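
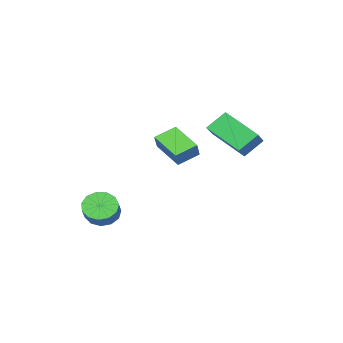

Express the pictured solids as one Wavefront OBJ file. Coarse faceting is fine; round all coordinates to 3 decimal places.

v -0.94 2.14 3.533
v 0.259 2.337 4.307
v -0.537 3.942 2.451
v 0.662 4.138 3.225
v -0.262 1.462 2.655
v 0.937 1.658 3.429
v 0.141 3.263 1.573
v 1.34 3.46 2.347
v -1.147 -1.823 1.113
v -2.023 -1.08 1.633
v -0.372 -0.361 0.331
v -1.248 0.381 0.85
v -0.572 -1.701 1.91
v -1.448 -0.959 2.429
v 0.203 -0.24 1.127
v -0.673 0.503 1.647
v 2.71 -2.901 -2.114
v 3.319 -3.205 -2.687
v 4.22 -2.883 -1.898
v 3.61 -2.579 -1.326
v 3.247 -2.722 -2.801
v 4.148 -2.4 -2.012
v 3.003 -2.296 -2.697
v 3.904 -1.974 -1.908
v 2.667 -2.062 -2.408
v 3.568 -1.74 -1.619
v 2.344 -2.095 -2.026
v 3.245 -1.772 -1.237
v 2.137 -2.383 -1.672
v 3.038 -2.061 -0.883
v 2.112 -2.836 -1.458
v 3.013 -2.514 -0.669
v 2.277 -3.31 -1.453
v 3.178 -2.988 -0.664
v 2.579 -3.654 -1.658
v 3.48 -3.332 -0.869
v 2.922 -3.759 -2.007
v 3.823 -3.436 -1.219
v 3.199 -3.591 -2.391
v 4.1 -3.269 -1.602
f 2 4 1
f 5 2 1
f 1 4 3
f 3 5 1
f 2 8 4
f 6 2 5
f 6 8 2
f 4 8 3
f 7 5 3
f 3 8 7
f 7 6 5
f 8 6 7
f 10 12 9
f 13 10 9
f 9 12 11
f 11 13 9
f 10 16 12
f 14 10 13
f 14 16 10
f 12 16 11
f 15 13 11
f 11 16 15
f 15 14 13
f 16 14 15
f 18 17 21
f 18 21 19
f 19 21 22
f 19 22 20
f 21 17 23
f 21 23 22
f 22 23 24
f 22 24 20
f 23 17 25
f 23 25 24
f 24 25 26
f 24 26 20
f 25 17 27
f 25 27 26
f 26 27 28
f 26 28 20
f 27 17 29
f 27 29 28
f 28 29 30
f 28 30 20
f 29 17 31
f 29 31 30
f 30 31 32
f 30 32 20
f 31 17 33
f 31 33 32
f 32 33 34
f 32 34 20
f 33 17 35
f 33 35 34
f 34 35 36
f 34 36 20
f 35 17 37
f 35 37 36
f 36 37 38
f 36 38 20
f 37 17 39
f 37 39 38
f 38 39 40
f 38 40 20
f 39 17 18
f 39 18 40
f 40 18 19
f 40 19 20



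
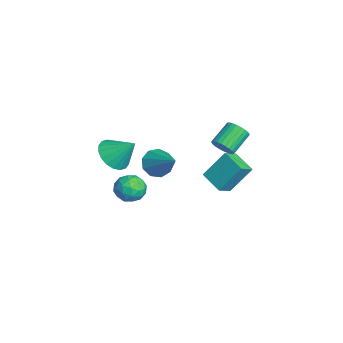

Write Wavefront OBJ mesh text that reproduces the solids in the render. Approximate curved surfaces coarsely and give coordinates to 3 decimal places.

v -2.047 -0.216 -3.356
v -1.602 -0.579 -3.971
v -2.458 -1.441 -2.929
v -2.013 -1.804 -3.544
v -1.617 -1.426 -2.905
v -1.364 -0.668 -3.169
v -2.696 -1.352 -3.731
v -2.443 -0.594 -3.995
v -2.003 -1.281 -4.202
v -1.336 -1.326 -3.692
v -2.724 -0.694 -3.208
v -2.057 -0.739 -2.698
v -1.789 -0.29 -3.701
v -2.271 -1.73 -3.199
v -2.039 -1.508 -2.824
v -1.777 -1.721 -3.185
v -1.649 -0.342 -3.23
v -1.387 -0.556 -3.591
v -1.396 -1.053 -2.965
v -2.673 -1.464 -3.309
v -2.411 -1.678 -3.67
v -2.283 -0.299 -3.715
v -2.021 -0.512 -4.076
v -2.664 -0.967 -3.935
v -1.763 -0.916 -4.198
v -2.004 -1.636 -3.947
v -2.406 -1.37 -4.057
v -2.257 -0.925 -4.212
v -1.371 -0.943 -3.898
v -1.612 -1.663 -3.647
v -1.38 -1.44 -3.272
v -1.23 -0.995 -3.427
v -1.607 -1.355 -4.034
v -2.448 -0.357 -3.253
v -2.689 -1.077 -3.002
v -2.83 -1.025 -3.473
v -2.68 -0.58 -3.628
v -2.056 -0.384 -2.953
v -2.297 -1.104 -2.702
v -1.803 -1.095 -2.688
v -1.654 -0.65 -2.843
v -2.453 -0.665 -2.866
v -1.455 2.371 -2.434
v -1.474 3.417 -1.043
v -1.983 3.009 -2.92
v -2.002 4.054 -1.529
v -0.378 2.946 -2.851
v -0.397 3.991 -1.46
v -0.906 3.583 -3.337
v -0.925 4.629 -1.946
v 0.947 -0.135 0.327
v 1.469 -0.53 -0.134
v 2.333 0.475 1.373
v 1.393 -0.024 -0.328
v 1.108 0.43 -0.216
v 0.748 0.619 0.151
v 0.481 0.455 0.6
v 0.433 0.015 0.921
v 0.625 -0.496 0.965
v 0.968 -0.838 0.71
v 1.301 -0.851 0.276
v -0.308 3.081 0.162
v 0.025 2.942 0.666
v -0.698 3.799 1.381
v -1.032 3.939 0.878
v 0.152 3.126 0.575
v -0.571 3.983 1.29
v 0.21 3.303 0.421
v -0.513 4.16 1.136
v 0.188 3.447 0.227
v -0.535 4.304 0.942
v 0.091 3.535 0.023
v -0.632 4.392 0.739
v -0.067 3.553 -0.159
v -0.79 4.411 0.556
v -0.261 3.5 -0.292
v -0.985 4.357 0.423
v -0.463 3.384 -0.356
v -1.186 4.241 0.359
v -0.642 3.221 -0.341
v -1.365 4.078 0.374
v -0.769 3.037 -0.25
v -1.492 3.894 0.465
v -0.827 2.86 -0.096
v -1.55 3.717 0.619
v -0.805 2.716 0.098
v -1.528 3.573 0.813
v -0.708 2.628 0.301
v -1.431 3.485 1.017
v -0.55 2.609 0.484
v -1.273 3.467 1.199
v -0.355 2.663 0.617
v -1.079 3.52 1.332
v -0.154 2.779 0.681
v -0.877 3.636 1.396
v 2.715 -2.31 2.344
v 3.551 -2.439 2.038
v 3.205 -1.43 3.316
v 3.424 -2.128 1.821
v 3.155 -1.853 1.707
v 2.8 -1.669 1.719
v 2.428 -1.612 1.855
v 2.112 -1.693 2.088
v 1.916 -1.897 2.372
v 1.878 -2.182 2.65
v 2.006 -2.493 2.868
v 2.274 -2.768 2.982
v 2.63 -2.952 2.969
v 3.002 -3.009 2.833
v 3.318 -2.928 2.6
v 3.514 -2.724 2.316
f 1 38 17
f 38 12 41
f 17 41 6
f 38 41 17
f 1 17 13
f 17 6 18
f 13 18 2
f 17 18 13
f 1 13 22
f 13 2 23
f 22 23 8
f 13 23 22
f 1 22 34
f 22 8 37
f 34 37 11
f 22 37 34
f 1 34 38
f 34 11 42
f 38 42 12
f 34 42 38
f 2 18 29
f 18 6 32
f 29 32 10
f 18 32 29
f 6 41 19
f 41 12 40
f 19 40 5
f 41 40 19
f 12 42 39
f 42 11 35
f 39 35 3
f 42 35 39
f 11 37 36
f 37 8 24
f 36 24 7
f 37 24 36
f 8 23 28
f 23 2 25
f 28 25 9
f 23 25 28
f 4 30 16
f 30 10 31
f 16 31 5
f 30 31 16
f 4 16 14
f 16 5 15
f 14 15 3
f 16 15 14
f 4 14 21
f 14 3 20
f 21 20 7
f 14 20 21
f 4 21 26
f 21 7 27
f 26 27 9
f 21 27 26
f 4 26 30
f 26 9 33
f 30 33 10
f 26 33 30
f 5 31 19
f 31 10 32
f 19 32 6
f 31 32 19
f 3 15 39
f 15 5 40
f 39 40 12
f 15 40 39
f 7 20 36
f 20 3 35
f 36 35 11
f 20 35 36
f 9 27 28
f 27 7 24
f 28 24 8
f 27 24 28
f 10 33 29
f 33 9 25
f 29 25 2
f 33 25 29
f 44 46 43
f 47 44 43
f 43 46 45
f 45 47 43
f 44 50 46
f 48 44 47
f 48 50 44
f 46 50 45
f 49 47 45
f 45 50 49
f 49 48 47
f 50 48 49
f 52 51 54
f 52 54 53
f 54 51 55
f 54 55 53
f 55 51 56
f 55 56 53
f 56 51 57
f 56 57 53
f 57 51 58
f 57 58 53
f 58 51 59
f 58 59 53
f 59 51 60
f 59 60 53
f 60 51 61
f 60 61 53
f 61 51 52
f 61 52 53
f 63 62 66
f 63 66 64
f 64 66 67
f 64 67 65
f 66 62 68
f 66 68 67
f 67 68 69
f 67 69 65
f 68 62 70
f 68 70 69
f 69 70 71
f 69 71 65
f 70 62 72
f 70 72 71
f 71 72 73
f 71 73 65
f 72 62 74
f 72 74 73
f 73 74 75
f 73 75 65
f 74 62 76
f 74 76 75
f 75 76 77
f 75 77 65
f 76 62 78
f 76 78 77
f 77 78 79
f 77 79 65
f 78 62 80
f 78 80 79
f 79 80 81
f 79 81 65
f 80 62 82
f 80 82 81
f 81 82 83
f 81 83 65
f 82 62 84
f 82 84 83
f 83 84 85
f 83 85 65
f 84 62 86
f 84 86 85
f 85 86 87
f 85 87 65
f 86 62 88
f 86 88 87
f 87 88 89
f 87 89 65
f 88 62 90
f 88 90 89
f 89 90 91
f 89 91 65
f 90 62 92
f 90 92 91
f 91 92 93
f 91 93 65
f 92 62 94
f 92 94 93
f 93 94 95
f 93 95 65
f 94 62 63
f 94 63 95
f 95 63 64
f 95 64 65
f 97 96 99
f 97 99 98
f 99 96 100
f 99 100 98
f 100 96 101
f 100 101 98
f 101 96 102
f 101 102 98
f 102 96 103
f 102 103 98
f 103 96 104
f 103 104 98
f 104 96 105
f 104 105 98
f 105 96 106
f 105 106 98
f 106 96 107
f 106 107 98
f 107 96 108
f 107 108 98
f 108 96 109
f 108 109 98
f 109 96 110
f 109 110 98
f 110 96 111
f 110 111 98
f 111 96 97
f 111 97 98



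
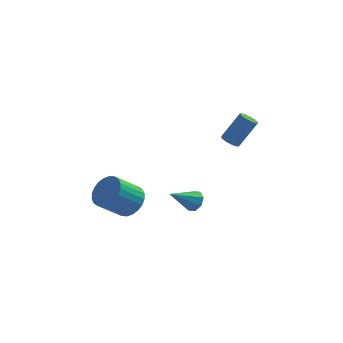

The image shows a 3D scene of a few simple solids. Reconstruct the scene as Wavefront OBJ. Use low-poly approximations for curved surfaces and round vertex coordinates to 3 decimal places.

v -1.453 0.414 0.329
v -1.053 0.955 0.971
v -2.167 0.447 2.093
v -2.567 -0.094 1.451
v -1.298 1.182 0.83
v -2.412 0.675 1.952
v -1.567 1.292 0.613
v -2.681 0.785 1.734
v -1.819 1.268 0.353
v -2.933 0.761 1.474
v -2.015 1.115 0.089
v -3.129 0.608 1.21
v -2.125 0.854 -0.139
v -3.239 0.347 0.983
v -2.133 0.527 -0.295
v -3.247 0.02 0.826
v -2.038 0.182 -0.356
v -3.152 -0.325 0.765
v -1.853 -0.127 -0.313
v -2.967 -0.635 0.809
v -1.608 -0.355 -0.172
v -2.722 -0.862 0.95
v -1.339 -0.465 0.046
v -2.453 -0.972 1.167
v -1.087 -0.441 0.306
v -2.201 -0.948 1.427
v -0.891 -0.288 0.57
v -2.005 -0.795 1.691
v -0.781 -0.027 0.797
v -1.895 -0.534 1.919
v -0.773 0.3 0.954
v -1.887 -0.207 2.075
v -0.868 0.645 1.015
v -1.982 0.138 2.136
v 1.559 -0.477 0.96
v 1.968 -0.693 1.357
v 0.381 -1.023 1.88
v 1.84 -0.255 1.454
v 1.547 0.054 1.261
v 1.261 0.051 0.893
v 1.149 -0.261 0.564
v 1.277 -0.7 0.467
v 1.57 -1.008 0.66
v 1.856 -1.005 1.028
v 3.355 2.954 2.762
v 3.678 3.232 2.465
v 4.589 3.644 3.84
v 4.265 3.366 4.138
v 3.412 3.437 2.58
v 4.322 3.85 3.955
v 3.118 3.417 2.78
v 4.029 3.829 4.155
v 2.936 3.179 2.972
v 3.846 3.592 4.347
v 2.949 2.837 3.066
v 3.86 3.249 4.441
v 3.152 2.549 3.018
v 4.063 2.961 4.393
v 3.45 2.45 2.85
v 4.361 2.863 4.225
v 3.703 2.588 2.641
v 4.614 3 4.017
v 3.793 2.896 2.489
v 4.704 3.308 3.864
f 2 1 5
f 2 5 3
f 3 5 6
f 3 6 4
f 5 1 7
f 5 7 6
f 6 7 8
f 6 8 4
f 7 1 9
f 7 9 8
f 8 9 10
f 8 10 4
f 9 1 11
f 9 11 10
f 10 11 12
f 10 12 4
f 11 1 13
f 11 13 12
f 12 13 14
f 12 14 4
f 13 1 15
f 13 15 14
f 14 15 16
f 14 16 4
f 15 1 17
f 15 17 16
f 16 17 18
f 16 18 4
f 17 1 19
f 17 19 18
f 18 19 20
f 18 20 4
f 19 1 21
f 19 21 20
f 20 21 22
f 20 22 4
f 21 1 23
f 21 23 22
f 22 23 24
f 22 24 4
f 23 1 25
f 23 25 24
f 24 25 26
f 24 26 4
f 25 1 27
f 25 27 26
f 26 27 28
f 26 28 4
f 27 1 29
f 27 29 28
f 28 29 30
f 28 30 4
f 29 1 31
f 29 31 30
f 30 31 32
f 30 32 4
f 31 1 33
f 31 33 32
f 32 33 34
f 32 34 4
f 33 1 2
f 33 2 34
f 34 2 3
f 34 3 4
f 36 35 38
f 36 38 37
f 38 35 39
f 38 39 37
f 39 35 40
f 39 40 37
f 40 35 41
f 40 41 37
f 41 35 42
f 41 42 37
f 42 35 43
f 42 43 37
f 43 35 44
f 43 44 37
f 44 35 36
f 44 36 37
f 46 45 49
f 46 49 47
f 47 49 50
f 47 50 48
f 49 45 51
f 49 51 50
f 50 51 52
f 50 52 48
f 51 45 53
f 51 53 52
f 52 53 54
f 52 54 48
f 53 45 55
f 53 55 54
f 54 55 56
f 54 56 48
f 55 45 57
f 55 57 56
f 56 57 58
f 56 58 48
f 57 45 59
f 57 59 58
f 58 59 60
f 58 60 48
f 59 45 61
f 59 61 60
f 60 61 62
f 60 62 48
f 61 45 63
f 61 63 62
f 62 63 64
f 62 64 48
f 63 45 46
f 63 46 64
f 64 46 47
f 64 47 48



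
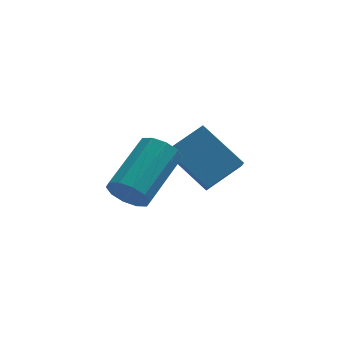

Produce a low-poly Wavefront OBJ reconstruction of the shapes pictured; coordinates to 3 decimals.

v 0.857 -3.532 1.56
v 1.388 -3.656 1.089
v 2.514 -2.172 1.97
v 1.983 -2.048 2.44
v 1.118 -3.347 0.915
v 2.244 -1.864 1.795
v 0.749 -3.11 0.987
v 1.875 -1.626 1.867
v 0.421 -3.033 1.277
v 1.547 -1.55 2.158
v 0.26 -3.147 1.676
v 1.385 -1.664 2.556
v 0.326 -3.408 2.03
v 1.452 -1.924 2.911
v 0.596 -3.716 2.205
v 1.722 -2.233 3.085
v 0.965 -3.954 2.133
v 2.091 -2.47 3.013
v 1.293 -4.03 1.842
v 2.419 -2.547 2.723
v 1.455 -3.916 1.444
v 2.58 -2.433 2.324
v 2.383 -0.155 1.202
v 3.566 0.361 1.907
v 2.424 0.472 0.675
v 3.606 0.988 1.38
v 3.514 -1.188 0.06
v 4.696 -0.672 0.765
v 3.554 -0.561 -0.467
v 4.737 -0.045 0.238
f 2 1 5
f 2 5 3
f 3 5 6
f 3 6 4
f 5 1 7
f 5 7 6
f 6 7 8
f 6 8 4
f 7 1 9
f 7 9 8
f 8 9 10
f 8 10 4
f 9 1 11
f 9 11 10
f 10 11 12
f 10 12 4
f 11 1 13
f 11 13 12
f 12 13 14
f 12 14 4
f 13 1 15
f 13 15 14
f 14 15 16
f 14 16 4
f 15 1 17
f 15 17 16
f 16 17 18
f 16 18 4
f 17 1 19
f 17 19 18
f 18 19 20
f 18 20 4
f 19 1 21
f 19 21 20
f 20 21 22
f 20 22 4
f 21 1 2
f 21 2 22
f 22 2 3
f 22 3 4
f 24 26 23
f 27 24 23
f 23 26 25
f 25 27 23
f 24 30 26
f 28 24 27
f 28 30 24
f 26 30 25
f 29 27 25
f 25 30 29
f 29 28 27
f 30 28 29



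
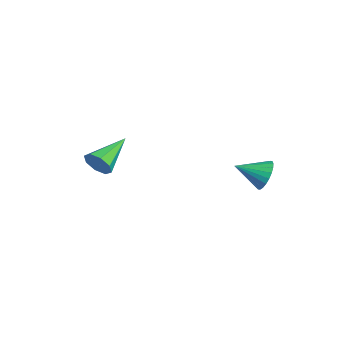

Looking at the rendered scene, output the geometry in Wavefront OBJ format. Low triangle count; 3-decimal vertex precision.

v 1.892 3.885 -1.67
v 2.326 3.59 -2.118
v 1.668 2.795 -1.17
v 2.493 3.649 -1.915
v 2.568 3.744 -1.674
v 2.54 3.86 -1.433
v 2.414 3.98 -1.228
v 2.208 4.086 -1.09
v 1.954 4.161 -1.04
v 1.691 4.194 -1.087
v 1.459 4.18 -1.222
v 1.292 4.121 -1.425
v 1.217 4.026 -1.665
v 1.245 3.91 -1.907
v 1.371 3.79 -2.112
v 1.577 3.684 -2.25
v 1.831 3.609 -2.299
v 2.094 3.576 -2.253
v -2.549 -1.488 -3.17
v -2.186 -1.432 -2.622
v -3.651 -0.212 -2.57
v -2.029 -1.124 -2.99
v -2.177 -1.029 -3.464
v -2.543 -1.203 -3.765
v -2.912 -1.544 -3.718
v -3.069 -1.853 -3.35
v -2.921 -1.948 -2.876
v -2.555 -1.773 -2.575
f 2 1 4
f 2 4 3
f 4 1 5
f 4 5 3
f 5 1 6
f 5 6 3
f 6 1 7
f 6 7 3
f 7 1 8
f 7 8 3
f 8 1 9
f 8 9 3
f 9 1 10
f 9 10 3
f 10 1 11
f 10 11 3
f 11 1 12
f 11 12 3
f 12 1 13
f 12 13 3
f 13 1 14
f 13 14 3
f 14 1 15
f 14 15 3
f 15 1 16
f 15 16 3
f 16 1 17
f 16 17 3
f 17 1 18
f 17 18 3
f 18 1 2
f 18 2 3
f 20 19 22
f 20 22 21
f 22 19 23
f 22 23 21
f 23 19 24
f 23 24 21
f 24 19 25
f 24 25 21
f 25 19 26
f 25 26 21
f 26 19 27
f 26 27 21
f 27 19 28
f 27 28 21
f 28 19 20
f 28 20 21



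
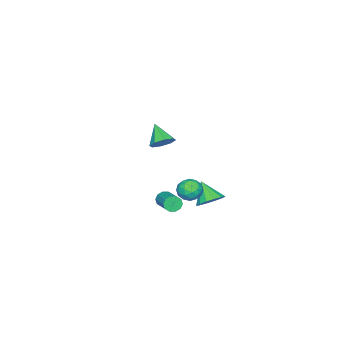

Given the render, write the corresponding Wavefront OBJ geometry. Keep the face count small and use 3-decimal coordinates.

v -0.868 1.259 -3.103
v -0.19 1.271 -3.463
v -0.61 0.129 -2.657
v 0.068 0.141 -3.017
v -0.058 0.608 -2.421
v -0.218 1.307 -2.697
v -0.582 0.093 -3.423
v -0.742 0.792 -3.699
v -0.014 0.551 -3.661
v 0.31 0.869 -3.042
v -1.11 0.531 -3.078
v -0.786 0.849 -2.459
v -0.551 1.364 -3.322
v -0.249 0.036 -2.798
v -0.323 0.31 -2.448
v 0.076 0.318 -2.659
v -0.568 1.385 -2.872
v -0.17 1.392 -3.084
v -0.092 1.003 -2.471
v -0.63 0.008 -3.036
v -0.232 0.015 -3.248
v -0.876 1.082 -3.461
v -0.477 1.09 -3.672
v -0.708 0.397 -3.649
v -0.05 0.948 -3.65
v 0.102 0.284 -3.388
v -0.28 0.256 -3.627
v -0.374 0.666 -3.789
v 0.141 1.135 -3.287
v 0.292 0.471 -3.024
v 0.218 0.745 -2.674
v 0.124 1.156 -2.836
v 0.244 0.712 -3.403
v -1.092 0.929 -3.096
v -0.941 0.265 -2.833
v -0.924 0.244 -3.284
v -1.018 0.655 -3.446
v -0.902 1.116 -2.732
v -0.75 0.452 -2.47
v -0.426 0.734 -2.331
v -0.52 1.144 -2.493
v -1.044 0.688 -2.717
v 0.365 -0.381 -3.765
v 0.654 -0.411 -4.208
v 1.584 0.711 -3.679
v 1.295 0.741 -3.235
v 0.416 -0.191 -4.257
v 1.346 0.931 -3.728
v 0.159 -0.044 -4.118
v 1.089 1.078 -3.588
v -0.019 -0.025 -3.844
v 0.91 1.097 -3.314
v -0.051 -0.142 -3.539
v 0.879 0.98 -3.01
v 0.076 -0.351 -3.321
v 1.006 0.771 -2.792
v 0.314 -0.571 -3.272
v 1.244 0.551 -2.743
v 0.571 -0.718 -3.412
v 1.501 0.404 -2.882
v 0.75 -0.737 -3.686
v 1.679 0.385 -3.156
v 0.781 -0.62 -3.99
v 1.711 0.502 -3.461
v 3.742 1.723 3.004
v 4.286 1.29 2.922
v 3.218 0.897 3.876
v 4.367 1.649 3.31
v 4.082 2.052 3.52
v 3.598 2.261 3.427
v 3.198 2.155 3.086
v 3.117 1.796 2.697
v 3.402 1.393 2.488
v 3.886 1.184 2.581
v -1.47 1.358 -4.302
v -0.765 0.884 -4.43
v -1.87 0.482 -3.258
v -0.645 1.188 -4.129
v -0.747 1.539 -3.873
v -1.042 1.841 -3.733
v -1.452 2.013 -3.745
v -1.867 2.01 -3.906
v -2.176 1.833 -4.173
v -2.295 1.528 -4.475
v -2.194 1.178 -4.73
v -1.898 0.876 -4.871
v -1.488 0.703 -4.859
v -1.073 0.706 -4.698
f 1 38 17
f 38 12 41
f 17 41 6
f 38 41 17
f 1 17 13
f 17 6 18
f 13 18 2
f 17 18 13
f 1 13 22
f 13 2 23
f 22 23 8
f 13 23 22
f 1 22 34
f 22 8 37
f 34 37 11
f 22 37 34
f 1 34 38
f 34 11 42
f 38 42 12
f 34 42 38
f 2 18 29
f 18 6 32
f 29 32 10
f 18 32 29
f 6 41 19
f 41 12 40
f 19 40 5
f 41 40 19
f 12 42 39
f 42 11 35
f 39 35 3
f 42 35 39
f 11 37 36
f 37 8 24
f 36 24 7
f 37 24 36
f 8 23 28
f 23 2 25
f 28 25 9
f 23 25 28
f 4 30 16
f 30 10 31
f 16 31 5
f 30 31 16
f 4 16 14
f 16 5 15
f 14 15 3
f 16 15 14
f 4 14 21
f 14 3 20
f 21 20 7
f 14 20 21
f 4 21 26
f 21 7 27
f 26 27 9
f 21 27 26
f 4 26 30
f 26 9 33
f 30 33 10
f 26 33 30
f 5 31 19
f 31 10 32
f 19 32 6
f 31 32 19
f 3 15 39
f 15 5 40
f 39 40 12
f 15 40 39
f 7 20 36
f 20 3 35
f 36 35 11
f 20 35 36
f 9 27 28
f 27 7 24
f 28 24 8
f 27 24 28
f 10 33 29
f 33 9 25
f 29 25 2
f 33 25 29
f 44 43 47
f 44 47 45
f 45 47 48
f 45 48 46
f 47 43 49
f 47 49 48
f 48 49 50
f 48 50 46
f 49 43 51
f 49 51 50
f 50 51 52
f 50 52 46
f 51 43 53
f 51 53 52
f 52 53 54
f 52 54 46
f 53 43 55
f 53 55 54
f 54 55 56
f 54 56 46
f 55 43 57
f 55 57 56
f 56 57 58
f 56 58 46
f 57 43 59
f 57 59 58
f 58 59 60
f 58 60 46
f 59 43 61
f 59 61 60
f 60 61 62
f 60 62 46
f 61 43 63
f 61 63 62
f 62 63 64
f 62 64 46
f 63 43 44
f 63 44 64
f 64 44 45
f 64 45 46
f 66 65 68
f 66 68 67
f 68 65 69
f 68 69 67
f 69 65 70
f 69 70 67
f 70 65 71
f 70 71 67
f 71 65 72
f 71 72 67
f 72 65 73
f 72 73 67
f 73 65 74
f 73 74 67
f 74 65 66
f 74 66 67
f 76 75 78
f 76 78 77
f 78 75 79
f 78 79 77
f 79 75 80
f 79 80 77
f 80 75 81
f 80 81 77
f 81 75 82
f 81 82 77
f 82 75 83
f 82 83 77
f 83 75 84
f 83 84 77
f 84 75 85
f 84 85 77
f 85 75 86
f 85 86 77
f 86 75 87
f 86 87 77
f 87 75 88
f 87 88 77
f 88 75 76
f 88 76 77



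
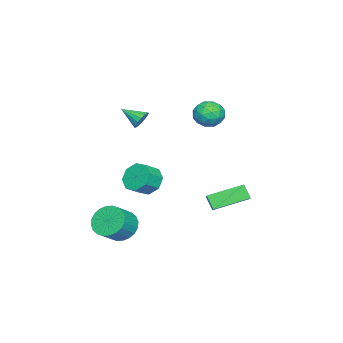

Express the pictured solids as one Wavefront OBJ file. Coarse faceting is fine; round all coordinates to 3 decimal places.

v -0.853 -2.286 2.78
v -0.634 -1.993 3.353
v -0.887 -3.554 3.44
v -0.985 -1.975 3.37
v -1.301 -2.04 3.229
v -1.496 -2.171 2.967
v -1.52 -2.333 2.655
v -1.365 -2.482 2.377
v -1.072 -2.579 2.207
v -0.721 -2.597 2.19
v -0.405 -2.532 2.331
v -0.209 -2.401 2.592
v -0.186 -2.239 2.904
v -0.341 -2.09 3.183
v -0.179 4.073 -0.991
v 0.695 4.461 -0.427
v 0.122 4.585 -1.808
v 0.996 4.973 -1.244
v 1.004 2.347 -1.636
v 1.878 2.735 -1.072
v 1.305 2.859 -2.453
v 2.179 3.247 -1.889
v 3.071 -1.867 -3.778
v 3.754 -1.863 -4.628
v 4.872 -2.189 -3.731
v 4.189 -2.193 -2.882
v 3.773 -1.457 -4.504
v 4.891 -1.782 -3.608
v 3.685 -1.113 -4.27
v 4.803 -1.438 -3.373
v 3.504 -0.884 -3.961
v 4.622 -1.209 -3.064
v 3.257 -0.804 -3.624
v 4.375 -1.13 -2.727
v 2.981 -0.887 -3.311
v 4.099 -1.212 -2.414
v 2.719 -1.119 -3.068
v 3.838 -1.444 -2.172
v 2.511 -1.464 -2.934
v 3.63 -1.79 -2.037
v 2.388 -1.871 -2.929
v 3.506 -2.197 -2.032
v 2.369 -2.278 -3.052
v 3.487 -2.603 -2.156
v 2.457 -2.622 -3.287
v 3.575 -2.947 -2.39
v 2.638 -2.851 -3.596
v 3.756 -3.176 -2.699
v 2.885 -2.93 -3.933
v 4.003 -3.256 -3.036
v 3.161 -2.848 -4.246
v 4.279 -3.173 -3.349
v 3.422 -2.616 -4.488
v 4.541 -2.941 -3.592
v 3.63 -2.27 -4.623
v 4.749 -2.596 -3.726
v -1.055 2.617 3.836
v -0.258 2.032 3.82
v -2.002 1.328 3.8
v -1.205 0.743 3.784
v -1.423 1.259 4.598
v -0.838 2.056 4.621
v -1.422 1.304 2.999
v -0.837 2.101 3.022
v -0.485 1.221 3.303
v -0.486 1.193 4.291
v -1.774 2.167 3.329
v -1.775 2.139 4.317
v -0.574 2.437 3.832
v -1.686 0.923 3.788
v -1.814 1.226 4.267
v -1.346 0.882 4.258
v -0.915 2.451 4.302
v -0.446 2.108 4.293
v -1.131 1.654 4.75
v -1.814 1.252 3.327
v -1.345 0.909 3.318
v -0.914 2.478 3.362
v -0.446 2.134 3.353
v -1.129 1.706 2.87
v -0.239 1.617 3.518
v -0.795 0.86 3.497
v -0.922 1.189 3.036
v -0.579 1.657 3.049
v -0.239 1.601 4.099
v -0.795 0.843 4.077
v -0.924 1.147 4.556
v -0.58 1.615 4.569
v -0.372 1.124 3.795
v -1.465 2.517 3.543
v -2.021 1.759 3.521
v -1.68 1.745 3.051
v -1.336 2.213 3.064
v -1.465 2.5 4.123
v -2.021 1.743 4.102
v -1.681 1.703 4.571
v -1.338 2.171 4.584
v -1.888 2.236 3.825
v -3.393 -2.933 -3.404
v -2.8 -2.063 -3.599
v -1.914 -2.518 -2.93
v -2.507 -3.387 -2.736
v -3.264 -1.983 -2.929
v -2.378 -2.437 -2.26
v -3.804 -2.458 -2.538
v -2.918 -2.913 -1.869
v -4.103 -3.212 -2.654
v -3.217 -3.667 -1.985
v -3.986 -3.802 -3.21
v -3.1 -4.257 -2.541
v -3.522 -3.883 -3.88
v -2.636 -4.337 -3.211
v -2.982 -3.407 -4.271
v -2.096 -3.862 -3.602
v -2.683 -2.653 -4.155
v -1.797 -3.108 -3.486
f 2 1 4
f 2 4 3
f 4 1 5
f 4 5 3
f 5 1 6
f 5 6 3
f 6 1 7
f 6 7 3
f 7 1 8
f 7 8 3
f 8 1 9
f 8 9 3
f 9 1 10
f 9 10 3
f 10 1 11
f 10 11 3
f 11 1 12
f 11 12 3
f 12 1 13
f 12 13 3
f 13 1 14
f 13 14 3
f 14 1 2
f 14 2 3
f 16 18 15
f 19 16 15
f 15 18 17
f 17 19 15
f 16 22 18
f 20 16 19
f 20 22 16
f 18 22 17
f 21 19 17
f 17 22 21
f 21 20 19
f 22 20 21
f 24 23 27
f 24 27 25
f 25 27 28
f 25 28 26
f 27 23 29
f 27 29 28
f 28 29 30
f 28 30 26
f 29 23 31
f 29 31 30
f 30 31 32
f 30 32 26
f 31 23 33
f 31 33 32
f 32 33 34
f 32 34 26
f 33 23 35
f 33 35 34
f 34 35 36
f 34 36 26
f 35 23 37
f 35 37 36
f 36 37 38
f 36 38 26
f 37 23 39
f 37 39 38
f 38 39 40
f 38 40 26
f 39 23 41
f 39 41 40
f 40 41 42
f 40 42 26
f 41 23 43
f 41 43 42
f 42 43 44
f 42 44 26
f 43 23 45
f 43 45 44
f 44 45 46
f 44 46 26
f 45 23 47
f 45 47 46
f 46 47 48
f 46 48 26
f 47 23 49
f 47 49 48
f 48 49 50
f 48 50 26
f 49 23 51
f 49 51 50
f 50 51 52
f 50 52 26
f 51 23 53
f 51 53 52
f 52 53 54
f 52 54 26
f 53 23 55
f 53 55 54
f 54 55 56
f 54 56 26
f 55 23 24
f 55 24 56
f 56 24 25
f 56 25 26
f 57 94 73
f 94 68 97
f 73 97 62
f 94 97 73
f 57 73 69
f 73 62 74
f 69 74 58
f 73 74 69
f 57 69 78
f 69 58 79
f 78 79 64
f 69 79 78
f 57 78 90
f 78 64 93
f 90 93 67
f 78 93 90
f 57 90 94
f 90 67 98
f 94 98 68
f 90 98 94
f 58 74 85
f 74 62 88
f 85 88 66
f 74 88 85
f 62 97 75
f 97 68 96
f 75 96 61
f 97 96 75
f 68 98 95
f 98 67 91
f 95 91 59
f 98 91 95
f 67 93 92
f 93 64 80
f 92 80 63
f 93 80 92
f 64 79 84
f 79 58 81
f 84 81 65
f 79 81 84
f 60 86 72
f 86 66 87
f 72 87 61
f 86 87 72
f 60 72 70
f 72 61 71
f 70 71 59
f 72 71 70
f 60 70 77
f 70 59 76
f 77 76 63
f 70 76 77
f 60 77 82
f 77 63 83
f 82 83 65
f 77 83 82
f 60 82 86
f 82 65 89
f 86 89 66
f 82 89 86
f 61 87 75
f 87 66 88
f 75 88 62
f 87 88 75
f 59 71 95
f 71 61 96
f 95 96 68
f 71 96 95
f 63 76 92
f 76 59 91
f 92 91 67
f 76 91 92
f 65 83 84
f 83 63 80
f 84 80 64
f 83 80 84
f 66 89 85
f 89 65 81
f 85 81 58
f 89 81 85
f 100 99 103
f 100 103 101
f 101 103 104
f 101 104 102
f 103 99 105
f 103 105 104
f 104 105 106
f 104 106 102
f 105 99 107
f 105 107 106
f 106 107 108
f 106 108 102
f 107 99 109
f 107 109 108
f 108 109 110
f 108 110 102
f 109 99 111
f 109 111 110
f 110 111 112
f 110 112 102
f 111 99 113
f 111 113 112
f 112 113 114
f 112 114 102
f 113 99 115
f 113 115 114
f 114 115 116
f 114 116 102
f 115 99 100
f 115 100 116
f 116 100 101
f 116 101 102



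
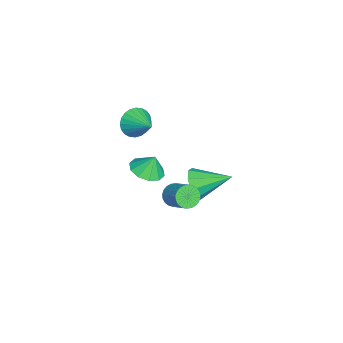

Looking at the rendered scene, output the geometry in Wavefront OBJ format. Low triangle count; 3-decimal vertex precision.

v 2.71 -1.369 1.156
v 3.164 -2.069 1.436
v 2.71 -0.991 2.104
v 3.521 -1.688 1.284
v 3.568 -1.184 1.083
v 3.287 -0.751 0.911
v 2.787 -0.554 0.832
v 2.257 -0.668 0.877
v 1.9 -1.05 1.029
v 1.853 -1.553 1.229
v 2.133 -1.986 1.402
v 2.634 -2.183 1.481
v 0.543 -2.104 2.703
v 1.085 -2.341 2.092
v 1.537 -1.256 3.257
v 0.939 -2.078 1.951
v 0.734 -1.819 1.925
v 0.499 -1.604 2.017
v 0.271 -1.465 2.213
v 0.084 -1.423 2.484
v -0.033 -1.484 2.788
v -0.062 -1.64 3.079
v 0 -1.867 3.313
v 0.146 -2.13 3.454
v 0.351 -2.389 3.481
v 0.586 -2.604 3.389
v 0.814 -2.743 3.192
v 1.001 -2.785 2.922
v 1.118 -2.724 2.617
v 1.147 -2.567 2.326
v -1.615 0.538 -3.569
v -1.147 0.209 -2.798
v -1.565 2.342 -2.831
v -0.718 0.387 -3.262
v -0.708 0.636 -3.87
v -1.123 0.838 -4.337
v -1.768 0.9 -4.445
v -2.341 0.793 -4.143
v -2.575 0.566 -3.572
v -2.359 0.326 -3
v -1.795 0.185 -2.695
v 1.768 -0.177 -1.474
v 2.263 -0.414 -1.841
v 3.106 0.279 -1.154
v 2.612 0.517 -0.786
v 2.198 -0.203 -1.974
v 3.041 0.49 -1.287
v 2.068 0.011 -2.031
v 2.911 0.705 -1.344
v 1.892 0.198 -2.003
v 2.736 0.891 -1.316
v 1.697 0.327 -1.894
v 2.541 1.02 -1.207
v 1.514 0.379 -1.722
v 2.357 1.073 -1.035
v 1.369 0.347 -1.512
v 2.212 1.041 -0.824
v 1.284 0.236 -1.295
v 2.128 0.929 -0.608
v 1.274 0.061 -1.106
v 2.117 0.754 -0.419
v 1.339 -0.15 -0.973
v 2.182 0.543 -0.286
v 1.469 -0.365 -0.916
v 2.312 0.329 -0.229
v 1.644 -0.551 -0.944
v 2.488 0.142 -0.257
v 1.839 -0.68 -1.053
v 2.683 0.013 -0.366
v 2.023 -0.733 -1.225
v 2.866 -0.039 -0.538
v 2.168 -0.701 -1.436
v 3.011 -0.007 -0.748
v 2.252 -0.589 -1.652
v 3.096 0.104 -0.965
f 2 1 4
f 2 4 3
f 4 1 5
f 4 5 3
f 5 1 6
f 5 6 3
f 6 1 7
f 6 7 3
f 7 1 8
f 7 8 3
f 8 1 9
f 8 9 3
f 9 1 10
f 9 10 3
f 10 1 11
f 10 11 3
f 11 1 12
f 11 12 3
f 12 1 2
f 12 2 3
f 14 13 16
f 14 16 15
f 16 13 17
f 16 17 15
f 17 13 18
f 17 18 15
f 18 13 19
f 18 19 15
f 19 13 20
f 19 20 15
f 20 13 21
f 20 21 15
f 21 13 22
f 21 22 15
f 22 13 23
f 22 23 15
f 23 13 24
f 23 24 15
f 24 13 25
f 24 25 15
f 25 13 26
f 25 26 15
f 26 13 27
f 26 27 15
f 27 13 28
f 27 28 15
f 28 13 29
f 28 29 15
f 29 13 30
f 29 30 15
f 30 13 14
f 30 14 15
f 32 31 34
f 32 34 33
f 34 31 35
f 34 35 33
f 35 31 36
f 35 36 33
f 36 31 37
f 36 37 33
f 37 31 38
f 37 38 33
f 38 31 39
f 38 39 33
f 39 31 40
f 39 40 33
f 40 31 41
f 40 41 33
f 41 31 32
f 41 32 33
f 43 42 46
f 43 46 44
f 44 46 47
f 44 47 45
f 46 42 48
f 46 48 47
f 47 48 49
f 47 49 45
f 48 42 50
f 48 50 49
f 49 50 51
f 49 51 45
f 50 42 52
f 50 52 51
f 51 52 53
f 51 53 45
f 52 42 54
f 52 54 53
f 53 54 55
f 53 55 45
f 54 42 56
f 54 56 55
f 55 56 57
f 55 57 45
f 56 42 58
f 56 58 57
f 57 58 59
f 57 59 45
f 58 42 60
f 58 60 59
f 59 60 61
f 59 61 45
f 60 42 62
f 60 62 61
f 61 62 63
f 61 63 45
f 62 42 64
f 62 64 63
f 63 64 65
f 63 65 45
f 64 42 66
f 64 66 65
f 65 66 67
f 65 67 45
f 66 42 68
f 66 68 67
f 67 68 69
f 67 69 45
f 68 42 70
f 68 70 69
f 69 70 71
f 69 71 45
f 70 42 72
f 70 72 71
f 71 72 73
f 71 73 45
f 72 42 74
f 72 74 73
f 73 74 75
f 73 75 45
f 74 42 43
f 74 43 75
f 75 43 44
f 75 44 45



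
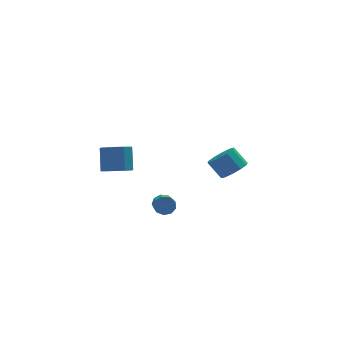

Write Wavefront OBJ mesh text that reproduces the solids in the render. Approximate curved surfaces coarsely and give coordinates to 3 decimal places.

v 3.793 2.137 -3.092
v 4.415 1.767 -2.477
v 3.729 2.354 -1.432
v 3.107 2.723 -2.048
v 4.614 2.294 -2.642
v 3.929 2.881 -1.597
v 4.5 2.761 -2.979
v 3.814 3.348 -1.934
v 4.115 2.989 -3.359
v 3.43 3.576 -2.315
v 3.608 2.892 -3.638
v 2.922 3.479 -2.593
v 3.171 2.506 -3.708
v 2.485 3.093 -2.663
v 2.971 1.979 -3.543
v 2.286 2.566 -2.498
v 3.086 1.512 -3.206
v 2.4 2.099 -2.161
v 3.47 1.284 -2.825
v 2.785 1.871 -1.781
v 3.978 1.381 -2.547
v 3.292 1.968 -1.502
v -3.965 -2.627 0.641
v -3.138 -2.996 0.803
v -3.028 -2.161 2.141
v -3.855 -1.793 1.979
v -3.099 -2.401 0.429
v -2.989 -1.566 1.766
v -3.568 -1.938 0.179
v -3.458 -1.104 1.516
v -4.269 -1.88 0.2
v -4.159 -1.045 1.537
v -4.792 -2.259 0.479
v -4.682 -1.424 1.817
v -4.831 -2.854 0.854
v -4.721 -2.019 2.191
v -4.362 -3.316 1.104
v -4.252 -2.482 2.441
v -3.661 -3.375 1.083
v -3.551 -2.54 2.42
v -0.842 0.17 -4.113
v -0.532 -0.102 -4.615
v -0.668 -1.263 -4.069
v -0.978 -0.99 -3.567
v -0.24 0.012 -4.3
v -0.376 -1.149 -3.754
v -0.23 0.2 -3.897
v -0.365 -0.961 -3.351
v -0.506 0.375 -3.596
v -0.641 -0.786 -3.05
v -0.939 0.453 -3.536
v -1.075 -0.708 -2.99
v -1.328 0.4 -3.746
v -1.463 -0.761 -3.2
v -1.488 0.239 -4.128
v -1.624 -0.922 -3.582
v -1.347 0.046 -4.503
v -1.483 -1.115 -3.957
v -0.969 -0.089 -4.695
v -1.105 -1.25 -4.149
f 2 1 5
f 2 5 3
f 3 5 6
f 3 6 4
f 5 1 7
f 5 7 6
f 6 7 8
f 6 8 4
f 7 1 9
f 7 9 8
f 8 9 10
f 8 10 4
f 9 1 11
f 9 11 10
f 10 11 12
f 10 12 4
f 11 1 13
f 11 13 12
f 12 13 14
f 12 14 4
f 13 1 15
f 13 15 14
f 14 15 16
f 14 16 4
f 15 1 17
f 15 17 16
f 16 17 18
f 16 18 4
f 17 1 19
f 17 19 18
f 18 19 20
f 18 20 4
f 19 1 21
f 19 21 20
f 20 21 22
f 20 22 4
f 21 1 2
f 21 2 22
f 22 2 3
f 22 3 4
f 24 23 27
f 24 27 25
f 25 27 28
f 25 28 26
f 27 23 29
f 27 29 28
f 28 29 30
f 28 30 26
f 29 23 31
f 29 31 30
f 30 31 32
f 30 32 26
f 31 23 33
f 31 33 32
f 32 33 34
f 32 34 26
f 33 23 35
f 33 35 34
f 34 35 36
f 34 36 26
f 35 23 37
f 35 37 36
f 36 37 38
f 36 38 26
f 37 23 39
f 37 39 38
f 38 39 40
f 38 40 26
f 39 23 24
f 39 24 40
f 40 24 25
f 40 25 26
f 42 41 45
f 42 45 43
f 43 45 46
f 43 46 44
f 45 41 47
f 45 47 46
f 46 47 48
f 46 48 44
f 47 41 49
f 47 49 48
f 48 49 50
f 48 50 44
f 49 41 51
f 49 51 50
f 50 51 52
f 50 52 44
f 51 41 53
f 51 53 52
f 52 53 54
f 52 54 44
f 53 41 55
f 53 55 54
f 54 55 56
f 54 56 44
f 55 41 57
f 55 57 56
f 56 57 58
f 56 58 44
f 57 41 59
f 57 59 58
f 58 59 60
f 58 60 44
f 59 41 42
f 59 42 60
f 60 42 43
f 60 43 44



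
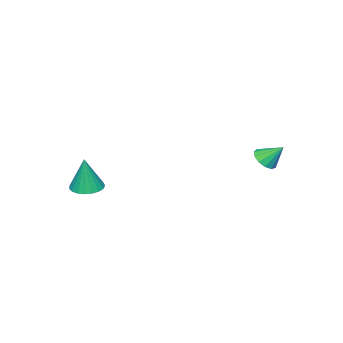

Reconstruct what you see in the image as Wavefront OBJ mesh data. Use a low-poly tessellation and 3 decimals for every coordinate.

v 2.976 -3.554 2.177
v 3.7 -3.431 2.083
v 3.184 -3.506 3.843
v 3.587 -3.145 2.089
v 3.368 -2.929 2.11
v 3.081 -2.822 2.143
v 2.777 -2.841 2.181
v 2.507 -2.983 2.219
v 2.317 -3.224 2.25
v 2.242 -3.522 2.267
v 2.294 -3.825 2.27
v 2.464 -4.082 2.256
v 2.722 -4.247 2.228
v 3.024 -4.292 2.192
v 3.318 -4.209 2.153
v 3.553 -4.014 2.118
v 3.688 -3.738 2.093
v -2.646 1.444 3.164
v -2.099 1.291 3.459
v -2.874 2.196 3.976
v -2.02 1.56 3.232
v -2.14 1.793 2.983
v -2.421 1.914 2.792
v -2.773 1.887 2.719
v -3.085 1.719 2.787
v -3.257 1.464 2.974
v -3.236 1.202 3.222
v -3.027 1.018 3.451
v -2.697 0.969 3.589
v -2.352 1.071 3.592
f 2 1 4
f 2 4 3
f 4 1 5
f 4 5 3
f 5 1 6
f 5 6 3
f 6 1 7
f 6 7 3
f 7 1 8
f 7 8 3
f 8 1 9
f 8 9 3
f 9 1 10
f 9 10 3
f 10 1 11
f 10 11 3
f 11 1 12
f 11 12 3
f 12 1 13
f 12 13 3
f 13 1 14
f 13 14 3
f 14 1 15
f 14 15 3
f 15 1 16
f 15 16 3
f 16 1 17
f 16 17 3
f 17 1 2
f 17 2 3
f 19 18 21
f 19 21 20
f 21 18 22
f 21 22 20
f 22 18 23
f 22 23 20
f 23 18 24
f 23 24 20
f 24 18 25
f 24 25 20
f 25 18 26
f 25 26 20
f 26 18 27
f 26 27 20
f 27 18 28
f 27 28 20
f 28 18 29
f 28 29 20
f 29 18 30
f 29 30 20
f 30 18 19
f 30 19 20



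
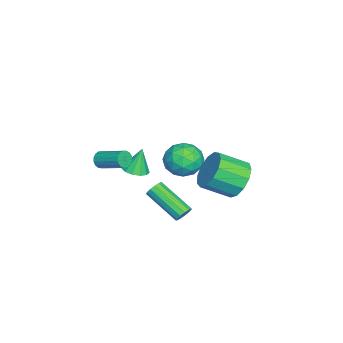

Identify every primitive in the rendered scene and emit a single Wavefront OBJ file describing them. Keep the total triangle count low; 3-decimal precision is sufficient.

v 3.556 1.936 -0.883
v 4.005 1.856 -0.656
v 3.174 0.223 0.411
v 2.724 0.304 0.183
v 3.861 2.039 -0.488
v 3.03 0.406 0.579
v 3.62 2.19 -0.445
v 2.788 0.557 0.621
v 3.359 2.26 -0.542
v 2.527 0.627 0.525
v 3.16 2.227 -0.747
v 2.328 0.595 0.32
v 3.087 2.102 -0.995
v 2.255 0.47 0.072
v 3.162 1.925 -1.208
v 2.331 0.292 -0.141
v 3.363 1.751 -1.318
v 2.532 0.118 -0.251
v 3.625 1.636 -1.289
v 2.794 0.003 -0.223
v 3.865 1.616 -1.132
v 3.033 -0.016 -0.066
v 4.007 1.698 -0.896
v 3.175 0.066 0.17
v -1.779 1.294 0.388
v -0.714 1.487 0.54
v -1.406 0.413 -1.1
v -0.341 0.606 -0.948
v -0.875 -0.073 -0.278
v -1.105 0.471 0.642
v -1.015 1.429 -1.202
v -1.245 1.973 -0.282
v -0.241 1.57 -0.442
v -0.155 0.642 0.129
v -1.965 1.258 -0.689
v -1.879 0.33 -0.118
v -1.279 1.468 0.595
v -0.841 0.432 -1.155
v -1.155 0.033 -0.761
v -0.529 0.146 -0.671
v -1.509 0.871 0.655
v -0.883 0.984 0.744
v -0.978 0.067 0.263
v -1.237 0.916 -1.304
v -0.611 1.029 -1.215
v -1.591 1.754 0.111
v -0.965 1.867 0.201
v -1.142 1.833 -0.823
v -0.375 1.63 0.107
v -0.156 1.112 -0.768
v -0.552 1.596 -0.917
v -0.687 1.916 -0.377
v -0.324 1.084 0.443
v -0.105 0.566 -0.432
v -0.419 0.167 -0.038
v -0.555 0.487 0.502
v -0.047 1.133 -0.135
v -2.015 1.334 -0.128
v -1.796 0.816 -1.003
v -1.565 1.413 -1.062
v -1.701 1.733 -0.522
v -1.964 0.788 0.208
v -1.745 0.27 -0.667
v -1.433 -0.016 -0.183
v -1.568 0.304 0.357
v -2.073 0.767 -0.425
v 2.534 4.38 1.263
v 3.547 4.784 1.406
v 3.98 3.403 2.24
v 2.966 3 2.097
v 3.214 4.973 1.892
v 3.646 3.593 2.726
v 2.664 4.975 2.179
v 3.097 3.594 3.013
v 2.073 4.787 2.175
v 2.506 3.407 3.009
v 1.629 4.471 1.882
v 2.061 3.09 2.716
v 1.471 4.125 1.392
v 1.904 2.745 2.226
v 1.651 3.861 0.861
v 2.084 2.48 1.695
v 2.112 3.762 0.457
v 2.544 2.381 1.291
v 2.706 3.859 0.31
v 3.138 2.478 1.144
v 3.245 4.121 0.465
v 3.678 2.741 1.299
v 3.559 4.466 0.874
v 3.991 3.086 1.708
v 0.227 -2.95 0.036
v 0.49 -2.859 -0.403
v 1.096 -1.479 0.244
v 0.833 -1.57 0.684
v 0.271 -2.746 -0.44
v 0.877 -1.366 0.207
v 0.042 -2.679 -0.367
v 0.648 -1.3 0.28
v -0.144 -2.675 -0.203
v 0.462 -1.295 0.445
v -0.245 -2.733 0.017
v 0.361 -1.354 0.664
v -0.239 -2.841 0.241
v 0.367 -1.462 0.888
v -0.125 -2.974 0.418
v 0.481 -1.595 1.066
v 0.069 -3.102 0.508
v 0.675 -1.722 1.155
v 0.299 -3.194 0.49
v 0.905 -1.815 1.137
v 0.513 -3.231 0.367
v 1.119 -1.851 1.015
v 0.661 -3.203 0.169
v 1.267 -1.823 0.817
v 0.71 -3.117 -0.059
v 1.316 -1.737 0.588
v 0.648 -2.993 -0.266
v 1.254 -1.613 0.382
v -2.621 -1.879 -2.537
v -2.032 -2.282 -2.342
v -2.899 -1.581 -1.083
v -1.895 -1.892 -2.395
v -1.988 -1.498 -2.494
v -2.282 -1.224 -2.606
v -2.683 -1.159 -2.696
v -3.065 -1.321 -2.736
v -3.306 -1.661 -2.713
v -3.329 -2.07 -2.634
v -3.127 -2.418 -2.524
v -2.765 -2.595 -2.418
v -2.356 -2.544 -2.35
f 2 1 5
f 2 5 3
f 3 5 6
f 3 6 4
f 5 1 7
f 5 7 6
f 6 7 8
f 6 8 4
f 7 1 9
f 7 9 8
f 8 9 10
f 8 10 4
f 9 1 11
f 9 11 10
f 10 11 12
f 10 12 4
f 11 1 13
f 11 13 12
f 12 13 14
f 12 14 4
f 13 1 15
f 13 15 14
f 14 15 16
f 14 16 4
f 15 1 17
f 15 17 16
f 16 17 18
f 16 18 4
f 17 1 19
f 17 19 18
f 18 19 20
f 18 20 4
f 19 1 21
f 19 21 20
f 20 21 22
f 20 22 4
f 21 1 23
f 21 23 22
f 22 23 24
f 22 24 4
f 23 1 2
f 23 2 24
f 24 2 3
f 24 3 4
f 25 62 41
f 62 36 65
f 41 65 30
f 62 65 41
f 25 41 37
f 41 30 42
f 37 42 26
f 41 42 37
f 25 37 46
f 37 26 47
f 46 47 32
f 37 47 46
f 25 46 58
f 46 32 61
f 58 61 35
f 46 61 58
f 25 58 62
f 58 35 66
f 62 66 36
f 58 66 62
f 26 42 53
f 42 30 56
f 53 56 34
f 42 56 53
f 30 65 43
f 65 36 64
f 43 64 29
f 65 64 43
f 36 66 63
f 66 35 59
f 63 59 27
f 66 59 63
f 35 61 60
f 61 32 48
f 60 48 31
f 61 48 60
f 32 47 52
f 47 26 49
f 52 49 33
f 47 49 52
f 28 54 40
f 54 34 55
f 40 55 29
f 54 55 40
f 28 40 38
f 40 29 39
f 38 39 27
f 40 39 38
f 28 38 45
f 38 27 44
f 45 44 31
f 38 44 45
f 28 45 50
f 45 31 51
f 50 51 33
f 45 51 50
f 28 50 54
f 50 33 57
f 54 57 34
f 50 57 54
f 29 55 43
f 55 34 56
f 43 56 30
f 55 56 43
f 27 39 63
f 39 29 64
f 63 64 36
f 39 64 63
f 31 44 60
f 44 27 59
f 60 59 35
f 44 59 60
f 33 51 52
f 51 31 48
f 52 48 32
f 51 48 52
f 34 57 53
f 57 33 49
f 53 49 26
f 57 49 53
f 68 67 71
f 68 71 69
f 69 71 72
f 69 72 70
f 71 67 73
f 71 73 72
f 72 73 74
f 72 74 70
f 73 67 75
f 73 75 74
f 74 75 76
f 74 76 70
f 75 67 77
f 75 77 76
f 76 77 78
f 76 78 70
f 77 67 79
f 77 79 78
f 78 79 80
f 78 80 70
f 79 67 81
f 79 81 80
f 80 81 82
f 80 82 70
f 81 67 83
f 81 83 82
f 82 83 84
f 82 84 70
f 83 67 85
f 83 85 84
f 84 85 86
f 84 86 70
f 85 67 87
f 85 87 86
f 86 87 88
f 86 88 70
f 87 67 89
f 87 89 88
f 88 89 90
f 88 90 70
f 89 67 68
f 89 68 90
f 90 68 69
f 90 69 70
f 92 91 95
f 92 95 93
f 93 95 96
f 93 96 94
f 95 91 97
f 95 97 96
f 96 97 98
f 96 98 94
f 97 91 99
f 97 99 98
f 98 99 100
f 98 100 94
f 99 91 101
f 99 101 100
f 100 101 102
f 100 102 94
f 101 91 103
f 101 103 102
f 102 103 104
f 102 104 94
f 103 91 105
f 103 105 104
f 104 105 106
f 104 106 94
f 105 91 107
f 105 107 106
f 106 107 108
f 106 108 94
f 107 91 109
f 107 109 108
f 108 109 110
f 108 110 94
f 109 91 111
f 109 111 110
f 110 111 112
f 110 112 94
f 111 91 113
f 111 113 112
f 112 113 114
f 112 114 94
f 113 91 115
f 113 115 114
f 114 115 116
f 114 116 94
f 115 91 117
f 115 117 116
f 116 117 118
f 116 118 94
f 117 91 92
f 117 92 118
f 118 92 93
f 118 93 94
f 120 119 122
f 120 122 121
f 122 119 123
f 122 123 121
f 123 119 124
f 123 124 121
f 124 119 125
f 124 125 121
f 125 119 126
f 125 126 121
f 126 119 127
f 126 127 121
f 127 119 128
f 127 128 121
f 128 119 129
f 128 129 121
f 129 119 130
f 129 130 121
f 130 119 131
f 130 131 121
f 131 119 120
f 131 120 121



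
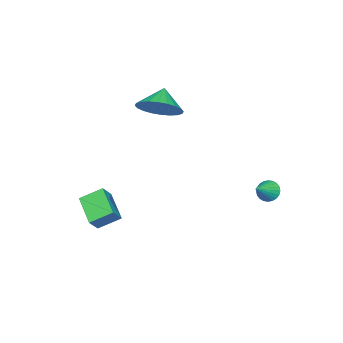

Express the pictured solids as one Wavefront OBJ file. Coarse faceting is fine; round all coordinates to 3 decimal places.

v 2.307 -2.248 -4.614
v 1.408 -3.391 -3.9
v 1.707 -1.4 -4.013
v 0.808 -2.543 -3.299
v 2.872 -2.297 -3.981
v 1.973 -3.44 -3.267
v 2.272 -1.449 -3.38
v 1.373 -2.592 -2.666
v -1.586 -1.558 1.274
v -0.818 -2.017 1.897
v -2.434 -1.822 2.126
v -0.806 -1.614 2.033
v -0.913 -1.203 2.054
v -1.122 -0.846 1.956
v -1.402 -0.597 1.755
v -1.71 -0.495 1.48
v -1.999 -0.555 1.174
v -2.226 -0.767 0.883
v -2.355 -1.1 0.652
v -2.366 -1.502 0.515
v -2.26 -1.913 0.494
v -2.05 -2.271 0.592
v -1.77 -2.519 0.794
v -1.462 -2.621 1.069
v -1.173 -2.562 1.375
v -0.947 -2.349 1.666
v -2.972 3.21 -3.192
v -2.67 3.374 -3.671
v -1.948 3.15 -2.568
v -2.716 3.578 -3.576
v -2.801 3.726 -3.421
v -2.912 3.796 -3.232
v -3.033 3.776 -3.037
v -3.144 3.671 -2.865
v -3.228 3.495 -2.743
v -3.274 3.276 -2.69
v -3.274 3.047 -2.712
v -3.227 2.842 -2.808
v -3.142 2.694 -2.962
v -3.031 2.625 -3.152
v -2.911 2.644 -3.347
v -2.8 2.75 -3.519
v -2.715 2.926 -3.641
v -2.669 3.145 -3.694
f 2 4 1
f 5 2 1
f 1 4 3
f 3 5 1
f 2 8 4
f 6 2 5
f 6 8 2
f 4 8 3
f 7 5 3
f 3 8 7
f 7 6 5
f 8 6 7
f 10 9 12
f 10 12 11
f 12 9 13
f 12 13 11
f 13 9 14
f 13 14 11
f 14 9 15
f 14 15 11
f 15 9 16
f 15 16 11
f 16 9 17
f 16 17 11
f 17 9 18
f 17 18 11
f 18 9 19
f 18 19 11
f 19 9 20
f 19 20 11
f 20 9 21
f 20 21 11
f 21 9 22
f 21 22 11
f 22 9 23
f 22 23 11
f 23 9 24
f 23 24 11
f 24 9 25
f 24 25 11
f 25 9 26
f 25 26 11
f 26 9 10
f 26 10 11
f 28 27 30
f 28 30 29
f 30 27 31
f 30 31 29
f 31 27 32
f 31 32 29
f 32 27 33
f 32 33 29
f 33 27 34
f 33 34 29
f 34 27 35
f 34 35 29
f 35 27 36
f 35 36 29
f 36 27 37
f 36 37 29
f 37 27 38
f 37 38 29
f 38 27 39
f 38 39 29
f 39 27 40
f 39 40 29
f 40 27 41
f 40 41 29
f 41 27 42
f 41 42 29
f 42 27 43
f 42 43 29
f 43 27 44
f 43 44 29
f 44 27 28
f 44 28 29



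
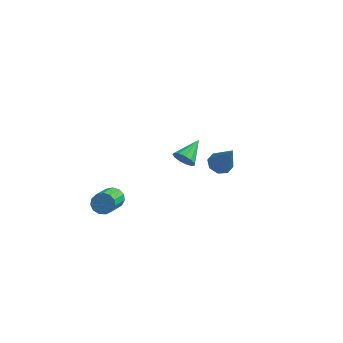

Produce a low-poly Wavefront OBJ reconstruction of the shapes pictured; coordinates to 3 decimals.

v -0.51 3.212 -3.245
v -0.158 3.387 -3.8
v -0.23 4.588 -2.635
v -0.521 3.49 -3.865
v -0.881 3.505 -3.734
v -1.123 3.427 -3.447
v -1.17 3.281 -3.096
v -1.008 3.113 -2.792
v -0.687 2.977 -2.632
v -0.311 2.916 -2.666
v 0.003 2.948 -2.884
v 0.153 3.065 -3.216
v 0.094 3.228 -3.558
v -2.256 -1.868 -2.798
v -1.703 -1.978 -3.102
v -1.451 -3.622 -2.045
v -2.004 -3.512 -1.742
v -1.622 -1.78 -2.812
v -1.37 -3.423 -1.756
v -1.742 -1.609 -2.518
v -1.49 -3.253 -1.461
v -2.026 -1.521 -2.313
v -1.773 -3.164 -1.256
v -2.382 -1.543 -2.262
v -2.13 -3.186 -1.205
v -2.698 -1.668 -2.381
v -2.446 -3.312 -1.325
v -2.874 -1.857 -2.633
v -2.622 -3.5 -1.577
v -2.854 -2.049 -2.937
v -2.602 -3.693 -1.881
v -2.644 -2.184 -3.197
v -2.392 -3.828 -2.141
v -2.311 -2.219 -3.331
v -2.059 -3.862 -2.274
v -1.96 -2.142 -3.295
v -1.708 -3.786 -2.239
v 2.556 0.606 -0.343
v 2.904 1.202 -0.337
v 3.404 0.094 1.383
v 2.435 1.239 -0.096
v 2.037 0.905 0
v 1.944 0.396 -0.104
v 2.209 0.01 -0.349
v 2.677 -0.027 -0.59
v 3.075 0.307 -0.686
v 3.168 0.816 -0.581
f 2 1 4
f 2 4 3
f 4 1 5
f 4 5 3
f 5 1 6
f 5 6 3
f 6 1 7
f 6 7 3
f 7 1 8
f 7 8 3
f 8 1 9
f 8 9 3
f 9 1 10
f 9 10 3
f 10 1 11
f 10 11 3
f 11 1 12
f 11 12 3
f 12 1 13
f 12 13 3
f 13 1 2
f 13 2 3
f 15 14 18
f 15 18 16
f 16 18 19
f 16 19 17
f 18 14 20
f 18 20 19
f 19 20 21
f 19 21 17
f 20 14 22
f 20 22 21
f 21 22 23
f 21 23 17
f 22 14 24
f 22 24 23
f 23 24 25
f 23 25 17
f 24 14 26
f 24 26 25
f 25 26 27
f 25 27 17
f 26 14 28
f 26 28 27
f 27 28 29
f 27 29 17
f 28 14 30
f 28 30 29
f 29 30 31
f 29 31 17
f 30 14 32
f 30 32 31
f 31 32 33
f 31 33 17
f 32 14 34
f 32 34 33
f 33 34 35
f 33 35 17
f 34 14 36
f 34 36 35
f 35 36 37
f 35 37 17
f 36 14 15
f 36 15 37
f 37 15 16
f 37 16 17
f 39 38 41
f 39 41 40
f 41 38 42
f 41 42 40
f 42 38 43
f 42 43 40
f 43 38 44
f 43 44 40
f 44 38 45
f 44 45 40
f 45 38 46
f 45 46 40
f 46 38 47
f 46 47 40
f 47 38 39
f 47 39 40



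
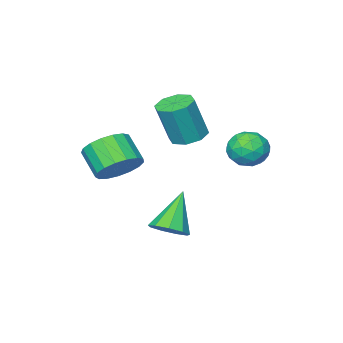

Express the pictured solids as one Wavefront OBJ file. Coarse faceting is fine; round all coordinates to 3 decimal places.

v -3.486 2.16 -0.535
v -2.832 2.58 -0.569
v -2.808 1.1 -0.591
v -2.154 1.52 -0.625
v -2.572 1.504 0.031
v -2.991 2.159 0.066
v -2.649 1.521 -1.226
v -3.068 2.176 -1.191
v -2.315 2.185 -0.996
v -2.267 2.174 -0.219
v -3.373 1.506 -0.941
v -3.325 1.495 -0.164
v -3.218 2.463 -0.547
v -2.422 1.217 -0.613
v -2.667 1.207 -0.228
v -2.283 1.454 -0.248
v -3.312 2.215 -0.174
v -2.927 2.462 -0.194
v -2.775 1.83 0.159
v -2.713 1.218 -0.966
v -2.328 1.465 -0.986
v -3.357 2.226 -0.912
v -2.973 2.473 -0.932
v -2.865 1.85 -1.319
v -2.53 2.478 -0.818
v -2.132 1.855 -0.851
v -2.423 1.856 -1.204
v -2.669 2.241 -1.183
v -2.502 2.471 -0.361
v -2.104 1.849 -0.395
v -2.349 1.839 -0.009
v -2.595 2.224 0.011
v -2.198 2.24 -0.613
v -3.536 1.831 -0.765
v -3.138 1.209 -0.799
v -3.045 1.456 -1.171
v -3.291 1.841 -1.151
v -3.508 1.825 -0.309
v -3.11 1.202 -0.342
v -2.971 1.439 0.023
v -3.217 1.824 0.044
v -3.442 1.44 -0.547
v 0.278 1.604 -3.471
v 0.852 1.634 -3.054
v -0.658 1.156 -2.149
v 0.631 2.067 -3.064
v 0.245 2.283 -3.264
v -0.126 2.181 -3.561
v -0.308 1.81 -3.815
v -0.216 1.342 -3.909
v 0.107 0.997 -3.797
v 0.51 0.936 -3.533
v 0.804 1.188 -3.239
v 1.073 0.066 -1.006
v 1.557 -0.419 -1.526
v 1.471 -1.311 -0.773
v 0.987 -0.826 -0.254
v 1.83 -0.237 -1.279
v 1.745 -1.129 -0.526
v 1.931 0.015 -0.969
v 1.845 -0.877 -0.216
v 1.834 0.278 -0.668
v 1.749 -0.613 0.085
v 1.564 0.493 -0.444
v 1.478 -0.398 0.309
v 1.181 0.61 -0.349
v 1.095 -0.282 0.403
v 0.773 0.602 -0.405
v 0.687 -0.289 0.348
v 0.434 0.472 -0.598
v 0.348 -0.42 0.154
v 0.241 0.248 -0.885
v 0.155 -0.644 -0.133
v 0.239 -0.017 -1.2
v 0.153 -0.909 -0.447
v 0.428 -0.264 -1.47
v 0.342 -1.155 -0.718
v 0.765 -0.435 -1.634
v 0.679 -1.326 -0.882
v 1.172 -0.491 -1.654
v 1.086 -1.382 -0.902
v -1.952 -0.18 -0.45
v -1.452 0.299 -0.554
v -0.968 0.139 1.025
v -1.468 -0.34 1.13
v -1.914 0.517 -0.391
v -1.43 0.356 1.189
v -2.398 0.326 -0.262
v -1.913 0.166 1.318
v -2.621 -0.161 -0.243
v -2.136 -0.321 1.337
v -2.452 -0.659 -0.345
v -1.968 -0.819 1.234
v -1.99 -0.876 -0.509
v -1.506 -1.037 1.071
v -1.507 -0.686 -0.638
v -1.022 -0.846 0.942
v -1.284 -0.199 -0.657
v -0.799 -0.359 0.923
f 1 38 17
f 38 12 41
f 17 41 6
f 38 41 17
f 1 17 13
f 17 6 18
f 13 18 2
f 17 18 13
f 1 13 22
f 13 2 23
f 22 23 8
f 13 23 22
f 1 22 34
f 22 8 37
f 34 37 11
f 22 37 34
f 1 34 38
f 34 11 42
f 38 42 12
f 34 42 38
f 2 18 29
f 18 6 32
f 29 32 10
f 18 32 29
f 6 41 19
f 41 12 40
f 19 40 5
f 41 40 19
f 12 42 39
f 42 11 35
f 39 35 3
f 42 35 39
f 11 37 36
f 37 8 24
f 36 24 7
f 37 24 36
f 8 23 28
f 23 2 25
f 28 25 9
f 23 25 28
f 4 30 16
f 30 10 31
f 16 31 5
f 30 31 16
f 4 16 14
f 16 5 15
f 14 15 3
f 16 15 14
f 4 14 21
f 14 3 20
f 21 20 7
f 14 20 21
f 4 21 26
f 21 7 27
f 26 27 9
f 21 27 26
f 4 26 30
f 26 9 33
f 30 33 10
f 26 33 30
f 5 31 19
f 31 10 32
f 19 32 6
f 31 32 19
f 3 15 39
f 15 5 40
f 39 40 12
f 15 40 39
f 7 20 36
f 20 3 35
f 36 35 11
f 20 35 36
f 9 27 28
f 27 7 24
f 28 24 8
f 27 24 28
f 10 33 29
f 33 9 25
f 29 25 2
f 33 25 29
f 44 43 46
f 44 46 45
f 46 43 47
f 46 47 45
f 47 43 48
f 47 48 45
f 48 43 49
f 48 49 45
f 49 43 50
f 49 50 45
f 50 43 51
f 50 51 45
f 51 43 52
f 51 52 45
f 52 43 53
f 52 53 45
f 53 43 44
f 53 44 45
f 55 54 58
f 55 58 56
f 56 58 59
f 56 59 57
f 58 54 60
f 58 60 59
f 59 60 61
f 59 61 57
f 60 54 62
f 60 62 61
f 61 62 63
f 61 63 57
f 62 54 64
f 62 64 63
f 63 64 65
f 63 65 57
f 64 54 66
f 64 66 65
f 65 66 67
f 65 67 57
f 66 54 68
f 66 68 67
f 67 68 69
f 67 69 57
f 68 54 70
f 68 70 69
f 69 70 71
f 69 71 57
f 70 54 72
f 70 72 71
f 71 72 73
f 71 73 57
f 72 54 74
f 72 74 73
f 73 74 75
f 73 75 57
f 74 54 76
f 74 76 75
f 75 76 77
f 75 77 57
f 76 54 78
f 76 78 77
f 77 78 79
f 77 79 57
f 78 54 80
f 78 80 79
f 79 80 81
f 79 81 57
f 80 54 55
f 80 55 81
f 81 55 56
f 81 56 57
f 83 82 86
f 83 86 84
f 84 86 87
f 84 87 85
f 86 82 88
f 86 88 87
f 87 88 89
f 87 89 85
f 88 82 90
f 88 90 89
f 89 90 91
f 89 91 85
f 90 82 92
f 90 92 91
f 91 92 93
f 91 93 85
f 92 82 94
f 92 94 93
f 93 94 95
f 93 95 85
f 94 82 96
f 94 96 95
f 95 96 97
f 95 97 85
f 96 82 98
f 96 98 97
f 97 98 99
f 97 99 85
f 98 82 83
f 98 83 99
f 99 83 84
f 99 84 85



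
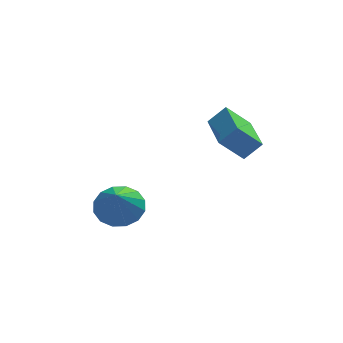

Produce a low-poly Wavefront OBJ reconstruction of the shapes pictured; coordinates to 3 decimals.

v 2.519 2.59 2.5
v 3.214 2.674 3.199
v 2.333 4.671 2.435
v 3.028 4.755 3.134
v 3.472 2.645 1.546
v 4.167 2.729 2.245
v 3.286 4.726 1.481
v 3.981 4.81 2.18
v -1.114 3.21 -1.149
v -0.375 3.689 -0.675
v -1.286 2.19 0.149
v -0.807 3.938 -0.536
v -1.321 3.992 -0.562
v -1.78 3.837 -0.745
v -2.06 3.514 -1.036
v -2.087 3.109 -1.358
v -1.853 2.731 -1.623
v -1.421 2.482 -1.762
v -0.907 2.427 -1.736
v -0.448 2.583 -1.553
v -0.168 2.906 -1.262
v -0.141 3.311 -0.941
f 2 4 1
f 5 2 1
f 1 4 3
f 3 5 1
f 2 8 4
f 6 2 5
f 6 8 2
f 4 8 3
f 7 5 3
f 3 8 7
f 7 6 5
f 8 6 7
f 10 9 12
f 10 12 11
f 12 9 13
f 12 13 11
f 13 9 14
f 13 14 11
f 14 9 15
f 14 15 11
f 15 9 16
f 15 16 11
f 16 9 17
f 16 17 11
f 17 9 18
f 17 18 11
f 18 9 19
f 18 19 11
f 19 9 20
f 19 20 11
f 20 9 21
f 20 21 11
f 21 9 22
f 21 22 11
f 22 9 10
f 22 10 11



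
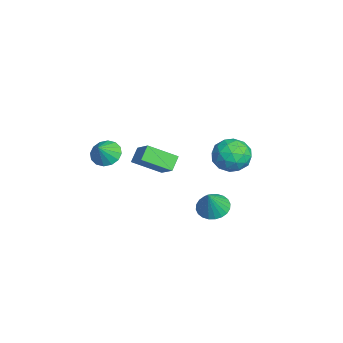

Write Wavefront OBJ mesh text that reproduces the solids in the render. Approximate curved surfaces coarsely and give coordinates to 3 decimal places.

v -2.625 -3.288 -2.929
v -2.222 -3.818 -3.489
v -1.935 -3.712 -2.031
v -1.981 -3.437 -3.495
v -1.913 -3.017 -3.349
v -2.035 -2.669 -3.09
v -2.316 -2.487 -2.789
v -2.68 -2.52 -2.525
v -3.029 -2.758 -2.37
v -3.269 -3.139 -2.364
v -3.338 -3.559 -2.51
v -3.215 -3.907 -2.769
v -2.934 -4.089 -3.07
v -2.571 -4.056 -3.334
v 0.013 -2.143 -1.955
v -0.609 -1.773 -1.324
v 0.063 -0.606 -2.81
v -0.559 -0.235 -2.179
v 1.139 -1.705 -1.101
v 0.517 -1.334 -0.47
v 1.189 -0.167 -1.956
v 0.567 0.203 -1.325
v -3.578 4.405 -3.646
v -2.978 3.652 -3.006
v -3.902 3.068 -4.914
v -3.302 2.315 -4.274
v -4.324 2.708 -3.899
v -4.123 3.534 -3.116
v -2.757 3.186 -4.804
v -2.556 4.012 -4.021
v -2.47 2.899 -3.721
v -3.439 2.603 -3.162
v -3.441 4.117 -4.758
v -4.41 3.821 -4.199
v -3.249 4.146 -3.214
v -3.631 2.574 -4.706
v -4.231 2.805 -4.485
v -3.878 2.362 -4.109
v -3.923 4.077 -3.279
v -3.57 3.634 -2.903
v -4.361 3.079 -3.428
v -3.31 3.086 -5.017
v -2.957 2.643 -4.641
v -3.002 4.358 -3.811
v -2.649 3.915 -3.435
v -2.519 3.641 -4.492
v -2.598 3.26 -3.259
v -2.789 2.474 -4.004
v -2.469 2.986 -4.316
v -2.351 3.472 -3.855
v -3.167 3.087 -2.93
v -3.358 2.301 -3.675
v -3.958 2.531 -3.455
v -3.841 3.017 -2.995
v -2.869 2.644 -3.351
v -3.522 4.419 -4.245
v -3.713 3.633 -4.99
v -3.039 3.703 -4.925
v -2.922 4.189 -4.465
v -4.091 4.246 -3.916
v -4.282 3.46 -4.661
v -4.529 3.248 -4.065
v -4.411 3.734 -3.604
v -4.011 4.076 -4.569
v 2.895 1.704 -3.578
v 3.673 1.74 -3.965
v 3.585 1.356 -2.222
v 3.635 2.062 -3.862
v 3.485 2.329 -3.717
v 3.244 2.501 -3.55
v 2.95 2.552 -3.388
v 2.648 2.473 -3.254
v 2.384 2.278 -3.17
v 2.197 1.995 -3.147
v 2.117 1.668 -3.191
v 2.155 1.347 -3.293
v 2.306 1.08 -3.438
v 2.546 0.908 -3.605
v 2.84 0.857 -3.767
v 3.142 0.935 -3.901
v 3.406 1.131 -3.985
v 3.593 1.413 -4.008
f 2 1 4
f 2 4 3
f 4 1 5
f 4 5 3
f 5 1 6
f 5 6 3
f 6 1 7
f 6 7 3
f 7 1 8
f 7 8 3
f 8 1 9
f 8 9 3
f 9 1 10
f 9 10 3
f 10 1 11
f 10 11 3
f 11 1 12
f 11 12 3
f 12 1 13
f 12 13 3
f 13 1 14
f 13 14 3
f 14 1 2
f 14 2 3
f 16 18 15
f 19 16 15
f 15 18 17
f 17 19 15
f 16 22 18
f 20 16 19
f 20 22 16
f 18 22 17
f 21 19 17
f 17 22 21
f 21 20 19
f 22 20 21
f 23 60 39
f 60 34 63
f 39 63 28
f 60 63 39
f 23 39 35
f 39 28 40
f 35 40 24
f 39 40 35
f 23 35 44
f 35 24 45
f 44 45 30
f 35 45 44
f 23 44 56
f 44 30 59
f 56 59 33
f 44 59 56
f 23 56 60
f 56 33 64
f 60 64 34
f 56 64 60
f 24 40 51
f 40 28 54
f 51 54 32
f 40 54 51
f 28 63 41
f 63 34 62
f 41 62 27
f 63 62 41
f 34 64 61
f 64 33 57
f 61 57 25
f 64 57 61
f 33 59 58
f 59 30 46
f 58 46 29
f 59 46 58
f 30 45 50
f 45 24 47
f 50 47 31
f 45 47 50
f 26 52 38
f 52 32 53
f 38 53 27
f 52 53 38
f 26 38 36
f 38 27 37
f 36 37 25
f 38 37 36
f 26 36 43
f 36 25 42
f 43 42 29
f 36 42 43
f 26 43 48
f 43 29 49
f 48 49 31
f 43 49 48
f 26 48 52
f 48 31 55
f 52 55 32
f 48 55 52
f 27 53 41
f 53 32 54
f 41 54 28
f 53 54 41
f 25 37 61
f 37 27 62
f 61 62 34
f 37 62 61
f 29 42 58
f 42 25 57
f 58 57 33
f 42 57 58
f 31 49 50
f 49 29 46
f 50 46 30
f 49 46 50
f 32 55 51
f 55 31 47
f 51 47 24
f 55 47 51
f 66 65 68
f 66 68 67
f 68 65 69
f 68 69 67
f 69 65 70
f 69 70 67
f 70 65 71
f 70 71 67
f 71 65 72
f 71 72 67
f 72 65 73
f 72 73 67
f 73 65 74
f 73 74 67
f 74 65 75
f 74 75 67
f 75 65 76
f 75 76 67
f 76 65 77
f 76 77 67
f 77 65 78
f 77 78 67
f 78 65 79
f 78 79 67
f 79 65 80
f 79 80 67
f 80 65 81
f 80 81 67
f 81 65 82
f 81 82 67
f 82 65 66
f 82 66 67



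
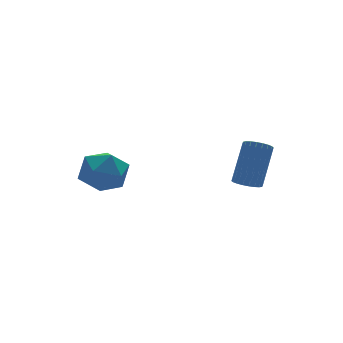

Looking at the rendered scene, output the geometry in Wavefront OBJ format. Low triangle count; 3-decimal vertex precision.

v -3.471 1.454 0.191
v -2.867 0.524 -0.205
v -5.033 0.816 -0.695
v -4.429 -0.114 -1.091
v -4.675 -0.017 0.057
v -3.71 0.377 0.604
v -4.19 0.963 -1.504
v -3.225 1.357 -0.957
v -3.312 0.22 -1.253
v -3.611 -0.385 -0.288
v -4.289 1.725 -0.612
v -4.588 1.12 0.353
v 0.235 -4.083 0.246
v 0.506 -3.682 -0.157
v 1.436 -2.756 1.391
v 1.165 -3.157 1.794
v 0.298 -3.562 -0.103
v 1.228 -2.636 1.445
v 0.08 -3.523 0.004
v 1.01 -2.596 1.552
v -0.114 -3.568 0.147
v 0.816 -2.642 1.696
v -0.255 -3.692 0.306
v 0.675 -2.766 1.855
v -0.322 -3.875 0.456
v 0.609 -2.949 2.004
v -0.303 -4.09 0.573
v 0.627 -3.164 2.122
v -0.203 -4.304 0.641
v 0.727 -3.378 2.19
v -0.036 -4.484 0.649
v 0.894 -3.558 2.197
v 0.172 -4.604 0.595
v 1.102 -3.678 2.143
v 0.39 -4.644 0.488
v 1.32 -3.717 2.036
v 0.584 -4.598 0.344
v 1.514 -3.672 1.893
v 0.725 -4.474 0.185
v 1.655 -3.548 1.734
v 0.791 -4.291 0.036
v 1.722 -3.365 1.584
v 0.773 -4.076 -0.082
v 1.703 -3.15 1.467
v 0.673 -3.862 -0.15
v 1.603 -2.936 1.399
f 1 12 6
f 1 6 2
f 1 2 8
f 1 8 11
f 1 11 12
f 2 6 10
f 6 12 5
f 12 11 3
f 11 8 7
f 8 2 9
f 4 10 5
f 4 5 3
f 4 3 7
f 4 7 9
f 4 9 10
f 5 10 6
f 3 5 12
f 7 3 11
f 9 7 8
f 10 9 2
f 14 13 17
f 14 17 15
f 15 17 18
f 15 18 16
f 17 13 19
f 17 19 18
f 18 19 20
f 18 20 16
f 19 13 21
f 19 21 20
f 20 21 22
f 20 22 16
f 21 13 23
f 21 23 22
f 22 23 24
f 22 24 16
f 23 13 25
f 23 25 24
f 24 25 26
f 24 26 16
f 25 13 27
f 25 27 26
f 26 27 28
f 26 28 16
f 27 13 29
f 27 29 28
f 28 29 30
f 28 30 16
f 29 13 31
f 29 31 30
f 30 31 32
f 30 32 16
f 31 13 33
f 31 33 32
f 32 33 34
f 32 34 16
f 33 13 35
f 33 35 34
f 34 35 36
f 34 36 16
f 35 13 37
f 35 37 36
f 36 37 38
f 36 38 16
f 37 13 39
f 37 39 38
f 38 39 40
f 38 40 16
f 39 13 41
f 39 41 40
f 40 41 42
f 40 42 16
f 41 13 43
f 41 43 42
f 42 43 44
f 42 44 16
f 43 13 45
f 43 45 44
f 44 45 46
f 44 46 16
f 45 13 14
f 45 14 46
f 46 14 15
f 46 15 16



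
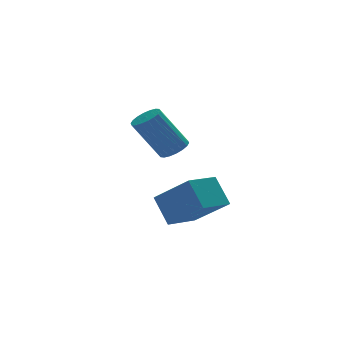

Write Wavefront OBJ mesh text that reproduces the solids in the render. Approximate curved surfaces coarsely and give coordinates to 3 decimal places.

v -1.571 -2.486 -0.153
v -1.819 -1.61 0.989
v -2.459 -1.101 -1.409
v -2.707 -0.225 -0.268
v -0.213 -1.815 -0.372
v -0.461 -0.939 0.769
v -1.101 -0.43 -1.629
v -1.349 0.446 -0.487
v -2.385 -1.587 2.684
v -1.834 -1.575 3.028
v -2.883 -1.321 4.7
v -3.435 -1.333 4.356
v -1.874 -1.297 2.961
v -2.923 -1.042 4.633
v -2.015 -1.076 2.839
v -3.064 -0.821 4.51
v -2.23 -0.956 2.686
v -3.279 -0.702 4.357
v -2.475 -0.962 2.533
v -3.524 -0.707 4.204
v -2.703 -1.091 2.409
v -3.752 -0.836 4.081
v -2.867 -1.319 2.341
v -3.917 -1.064 4.012
v -2.937 -1.599 2.34
v -3.986 -1.345 4.012
v -2.897 -1.878 2.407
v -3.946 -1.623 4.079
v -2.756 -2.099 2.53
v -3.805 -1.844 4.201
v -2.541 -2.218 2.683
v -3.59 -1.964 4.354
v -2.296 -2.213 2.836
v -3.345 -1.958 4.507
v -2.068 -2.084 2.959
v -3.117 -1.829 4.631
v -1.903 -1.856 3.028
v -2.953 -1.601 4.699
f 2 4 1
f 5 2 1
f 1 4 3
f 3 5 1
f 2 8 4
f 6 2 5
f 6 8 2
f 4 8 3
f 7 5 3
f 3 8 7
f 7 6 5
f 8 6 7
f 10 9 13
f 10 13 11
f 11 13 14
f 11 14 12
f 13 9 15
f 13 15 14
f 14 15 16
f 14 16 12
f 15 9 17
f 15 17 16
f 16 17 18
f 16 18 12
f 17 9 19
f 17 19 18
f 18 19 20
f 18 20 12
f 19 9 21
f 19 21 20
f 20 21 22
f 20 22 12
f 21 9 23
f 21 23 22
f 22 23 24
f 22 24 12
f 23 9 25
f 23 25 24
f 24 25 26
f 24 26 12
f 25 9 27
f 25 27 26
f 26 27 28
f 26 28 12
f 27 9 29
f 27 29 28
f 28 29 30
f 28 30 12
f 29 9 31
f 29 31 30
f 30 31 32
f 30 32 12
f 31 9 33
f 31 33 32
f 32 33 34
f 32 34 12
f 33 9 35
f 33 35 34
f 34 35 36
f 34 36 12
f 35 9 37
f 35 37 36
f 36 37 38
f 36 38 12
f 37 9 10
f 37 10 38
f 38 10 11
f 38 11 12



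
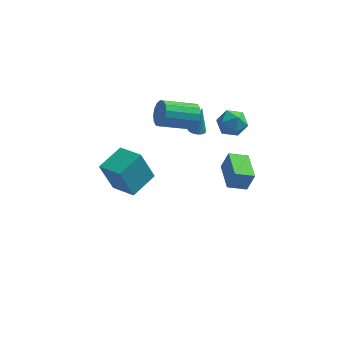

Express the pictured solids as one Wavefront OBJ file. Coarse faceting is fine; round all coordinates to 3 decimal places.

v 1.951 1.565 2.772
v 2.675 1.303 3.226
v 1.705 0.197 2.374
v 2.429 -0.065 2.828
v 1.708 0.228 3.267
v 1.86 1.074 3.513
v 2.52 0.426 2.087
v 2.672 1.272 2.333
v 3.027 0.599 2.803
v 2.525 0.477 3.532
v 1.855 1.023 2.068
v 1.353 0.901 2.797
v 2.483 -4.95 2.963
v 2.846 -4.883 4.01
v 2.017 -3.348 3.021
v 2.38 -3.28 4.068
v 3.44 -4.66 2.612
v 3.803 -4.592 3.659
v 2.974 -3.057 2.67
v 3.337 -2.99 3.717
v 0.199 0.913 2.95
v 0.586 0.514 3.54
v -1.112 -0.131 4.219
v -1.499 0.267 3.63
v 0.506 0.893 3.7
v -1.192 0.248 4.379
v 0.344 1.278 3.659
v -1.355 0.633 4.338
v 0.143 1.564 3.428
v -1.556 0.919 4.107
v -0.043 1.676 3.069
v -1.742 1.031 3.749
v -0.164 1.584 2.679
v -1.863 0.938 3.358
v -0.188 1.311 2.361
v -1.886 0.666 3.04
v -0.108 0.932 2.201
v -1.806 0.287 2.88
v 0.055 0.547 2.242
v -1.644 -0.098 2.921
v 0.256 0.261 2.473
v -1.443 -0.384 3.152
v 0.442 0.149 2.831
v -1.257 -0.496 3.511
v 0.563 0.242 3.222
v -1.136 -0.404 3.901
v -4.105 0.812 -3.553
v -4.809 0.713 -1.694
v -3.174 2.218 -3.126
v -3.877 2.119 -1.267
v -2.863 -0.139 -3.133
v -3.566 -0.238 -1.274
v -1.931 1.267 -2.706
v -2.635 1.168 -0.847
v 0.172 2.511 0.344
v 0.665 2.539 0.263
v 0.408 2.869 1.896
v 0.61 2.723 0.229
v 0.489 2.875 0.212
v 0.32 2.972 0.216
v 0.128 2.998 0.239
v -0.057 2.951 0.278
v -0.208 2.837 0.327
v -0.3 2.673 0.379
v -0.321 2.484 0.425
v -0.266 2.3 0.459
v -0.145 2.148 0.476
v 0.024 2.051 0.472
v 0.216 2.025 0.449
v 0.401 2.072 0.41
v 0.552 2.186 0.361
v 0.644 2.35 0.309
f 1 12 6
f 1 6 2
f 1 2 8
f 1 8 11
f 1 11 12
f 2 6 10
f 6 12 5
f 12 11 3
f 11 8 7
f 8 2 9
f 4 10 5
f 4 5 3
f 4 3 7
f 4 7 9
f 4 9 10
f 5 10 6
f 3 5 12
f 7 3 11
f 9 7 8
f 10 9 2
f 14 16 13
f 17 14 13
f 13 16 15
f 15 17 13
f 14 20 16
f 18 14 17
f 18 20 14
f 16 20 15
f 19 17 15
f 15 20 19
f 19 18 17
f 20 18 19
f 22 21 25
f 22 25 23
f 23 25 26
f 23 26 24
f 25 21 27
f 25 27 26
f 26 27 28
f 26 28 24
f 27 21 29
f 27 29 28
f 28 29 30
f 28 30 24
f 29 21 31
f 29 31 30
f 30 31 32
f 30 32 24
f 31 21 33
f 31 33 32
f 32 33 34
f 32 34 24
f 33 21 35
f 33 35 34
f 34 35 36
f 34 36 24
f 35 21 37
f 35 37 36
f 36 37 38
f 36 38 24
f 37 21 39
f 37 39 38
f 38 39 40
f 38 40 24
f 39 21 41
f 39 41 40
f 40 41 42
f 40 42 24
f 41 21 43
f 41 43 42
f 42 43 44
f 42 44 24
f 43 21 45
f 43 45 44
f 44 45 46
f 44 46 24
f 45 21 22
f 45 22 46
f 46 22 23
f 46 23 24
f 48 50 47
f 51 48 47
f 47 50 49
f 49 51 47
f 48 54 50
f 52 48 51
f 52 54 48
f 50 54 49
f 53 51 49
f 49 54 53
f 53 52 51
f 54 52 53
f 56 55 58
f 56 58 57
f 58 55 59
f 58 59 57
f 59 55 60
f 59 60 57
f 60 55 61
f 60 61 57
f 61 55 62
f 61 62 57
f 62 55 63
f 62 63 57
f 63 55 64
f 63 64 57
f 64 55 65
f 64 65 57
f 65 55 66
f 65 66 57
f 66 55 67
f 66 67 57
f 67 55 68
f 67 68 57
f 68 55 69
f 68 69 57
f 69 55 70
f 69 70 57
f 70 55 71
f 70 71 57
f 71 55 72
f 71 72 57
f 72 55 56
f 72 56 57

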